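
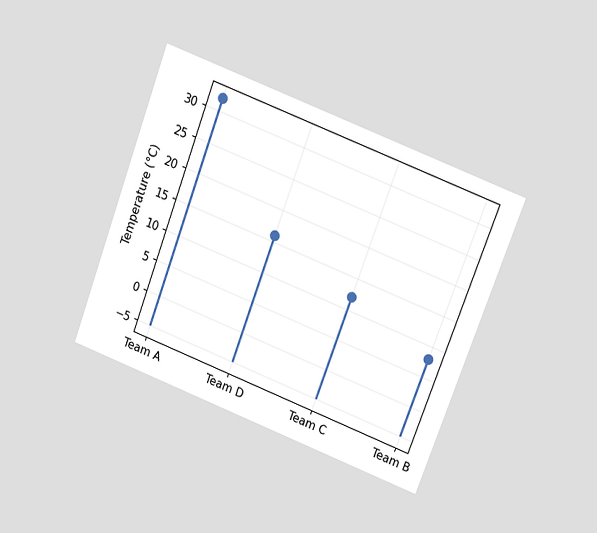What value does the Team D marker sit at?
The chart is tilted about 21° clockwise and viewed slightly from above. The Team D marker sits at 16°C.

16°C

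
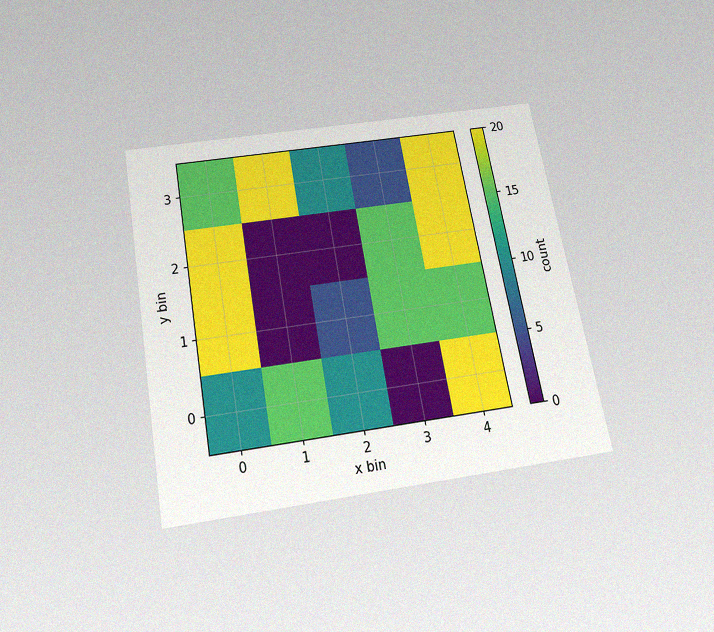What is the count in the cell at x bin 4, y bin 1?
The chart is tilted about 10° counter-clockwise and viewed slightly from below, with some photo noise. Matching the cell (4, 1) against the colorbar gives 15.

15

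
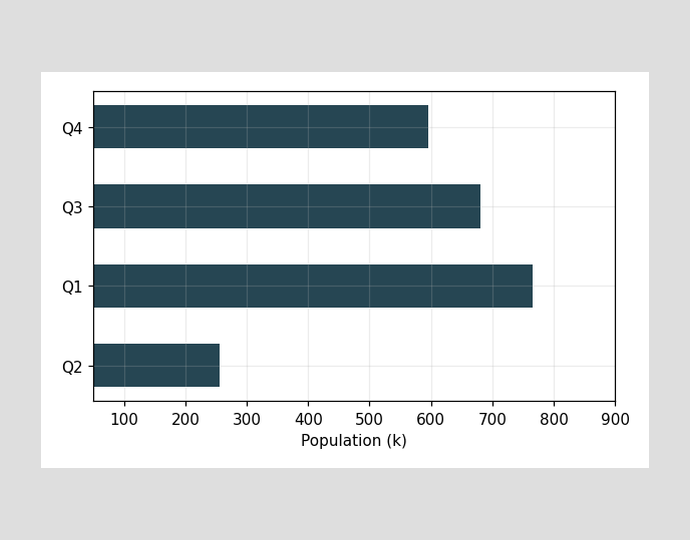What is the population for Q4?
Reading along the chart's x-axis, the Q4 bar reaches 595k.

595k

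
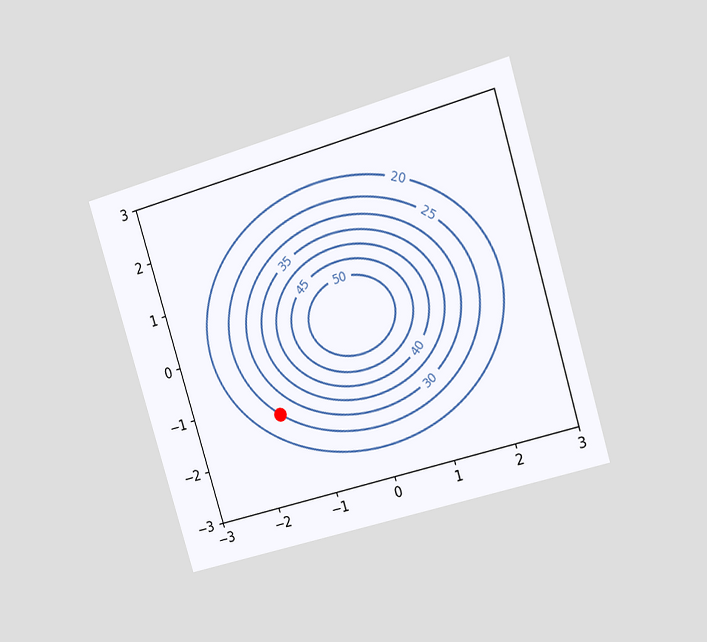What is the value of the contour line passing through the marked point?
25

The chart is tilted about 17° counter-clockwise and viewed slightly from the right. The marked point sits on the contour labelled 25.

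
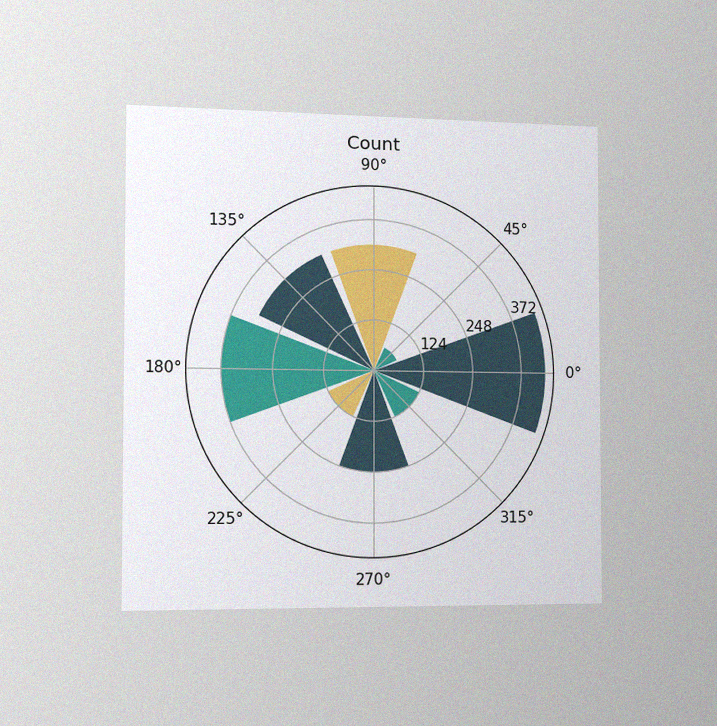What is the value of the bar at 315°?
124

The chart is viewed slightly from the left, with some photo noise. The bar at 315° reaches 124 on the radial axis.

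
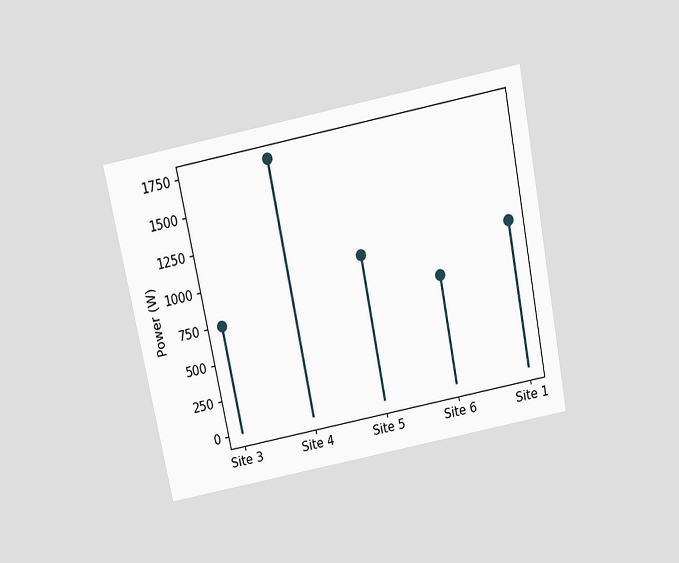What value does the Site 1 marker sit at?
1000W

The chart is tilted about 11° counter-clockwise and viewed slightly from above. The Site 1 marker sits at 1000W.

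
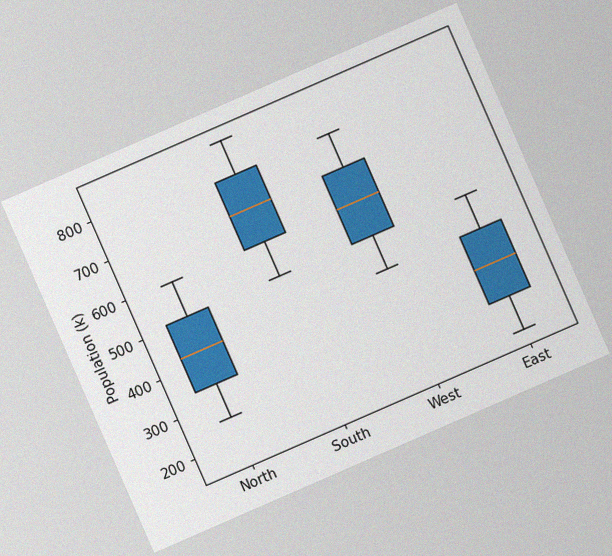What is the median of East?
340k

The chart is tilted about 24° counter-clockwise, with some photo noise. The median line in the East box sits at 340k.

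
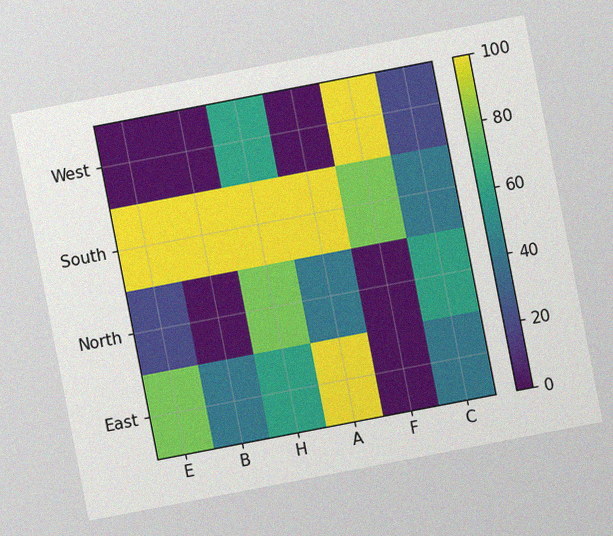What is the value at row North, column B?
The chart is tilted about 11° counter-clockwise, with some photo noise. Matching cell (North, B) against the colorbar gives 0.

0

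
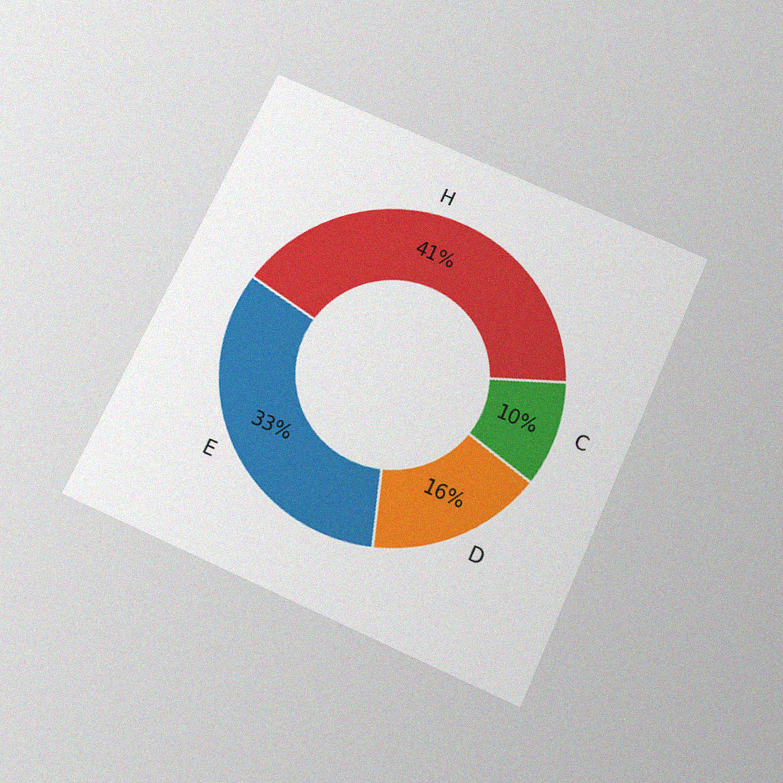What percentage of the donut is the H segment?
41%

The chart is tilted about 24° clockwise and viewed slightly from below, with some photo noise. The H segment takes up 41% of the ring.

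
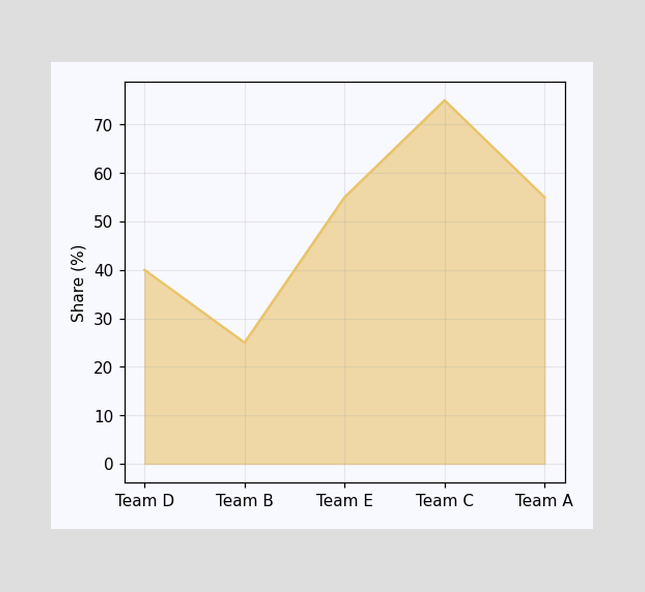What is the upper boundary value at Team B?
25%

At Team B the upper boundary is at 25%.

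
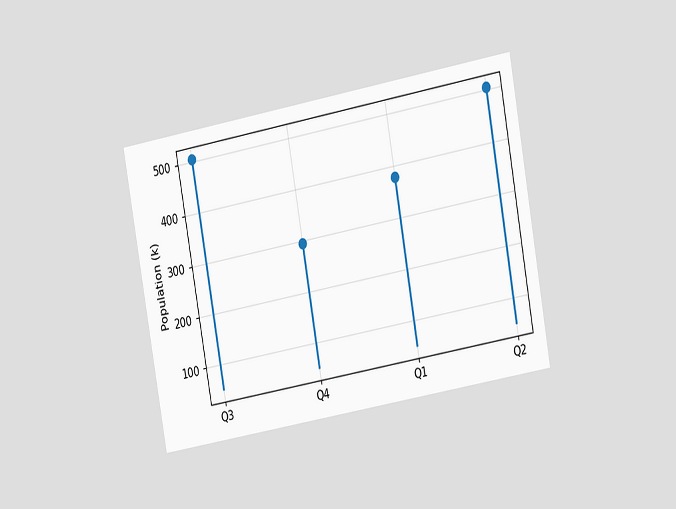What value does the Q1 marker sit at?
The chart is tilted about 10° counter-clockwise and viewed at a slight angle. The Q1 marker sits at 378k.

378k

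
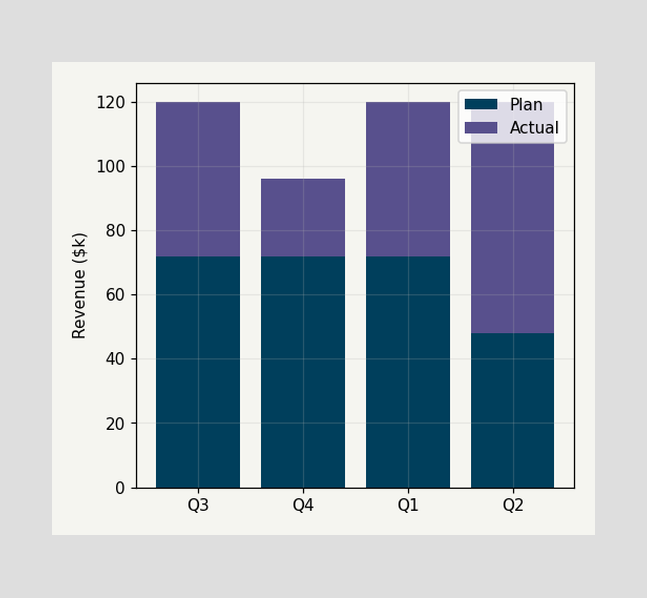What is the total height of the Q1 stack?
The Q1 stack's top reaches $120k on the y-axis.

$120k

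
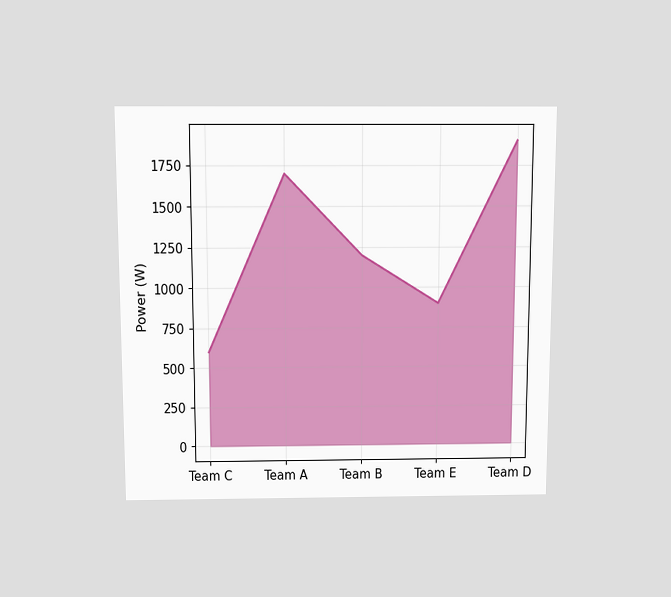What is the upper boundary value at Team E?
The chart is viewed slightly from above. At Team E the upper boundary is at 900W.

900W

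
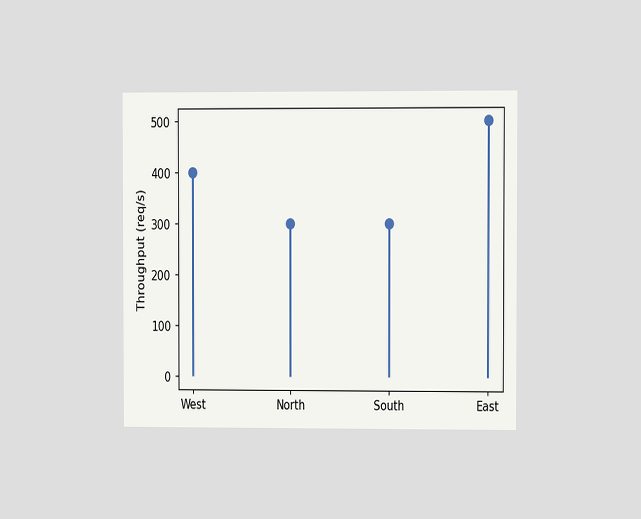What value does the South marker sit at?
300req/s

The chart is viewed at a slight angle. The South marker sits at 300req/s.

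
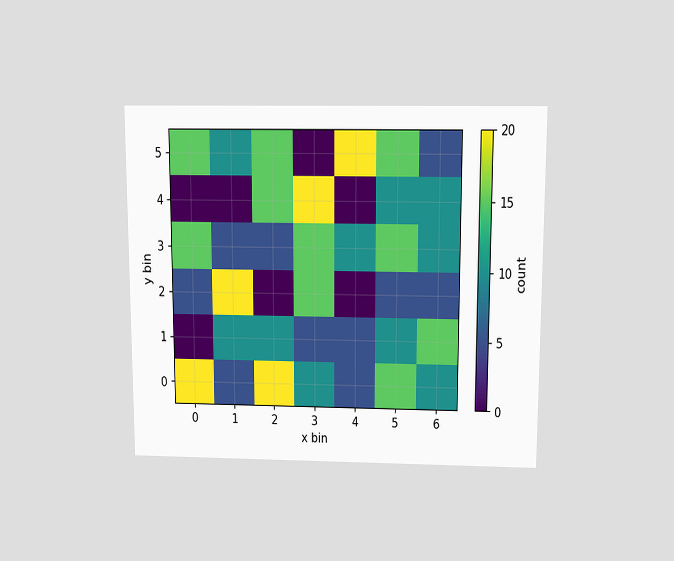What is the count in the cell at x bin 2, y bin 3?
5

The chart is viewed slightly from above. Matching the cell (2, 3) against the colorbar gives 5.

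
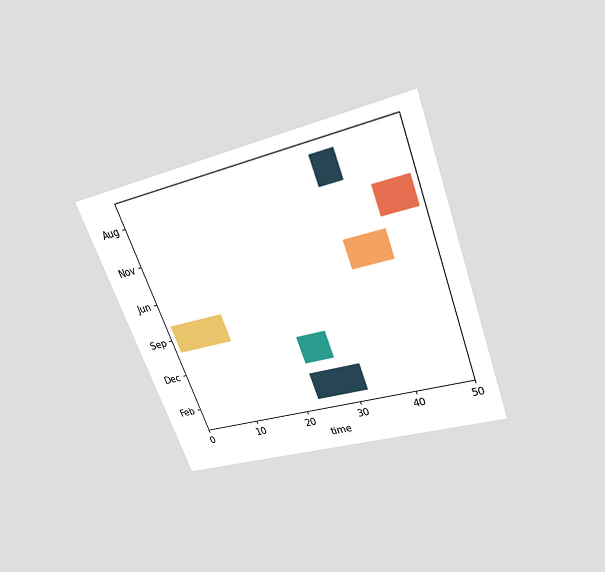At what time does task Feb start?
23

The chart is tilted about 20° counter-clockwise and viewed slightly from above. The Feb bar begins at t=23.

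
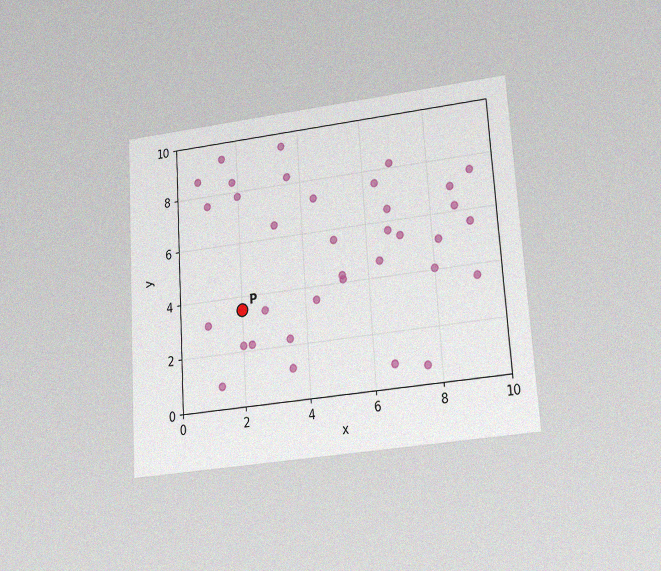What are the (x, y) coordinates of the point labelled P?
The chart is tilted about 4° counter-clockwise and viewed slightly from below, with some photo noise. Following the gridlines from P to each axis, P sits at (2, 3.5).

(2, 3.5)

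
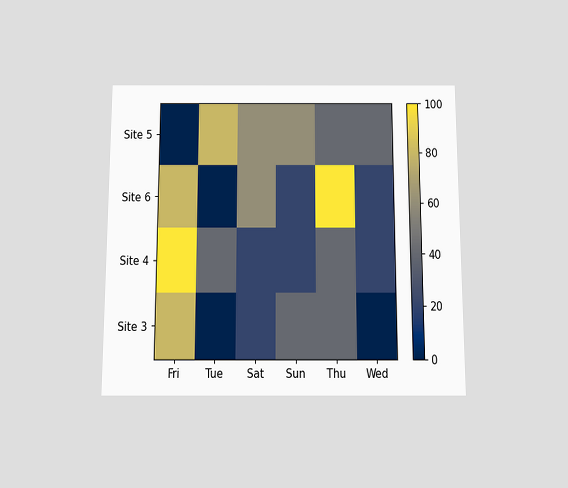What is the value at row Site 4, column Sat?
20

The chart is viewed slightly from below. Matching cell (Site 4, Sat) against the colorbar gives 20.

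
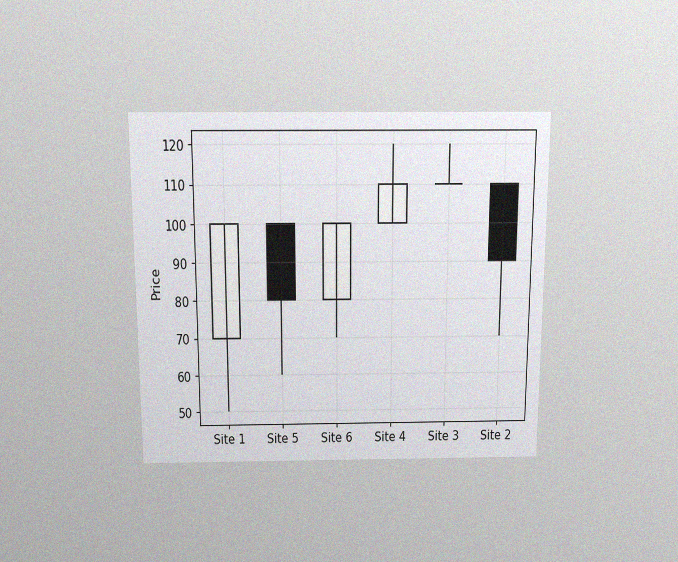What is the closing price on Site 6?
100

The chart is viewed slightly from above, with some photo noise. The Site 6 candle closes at 100.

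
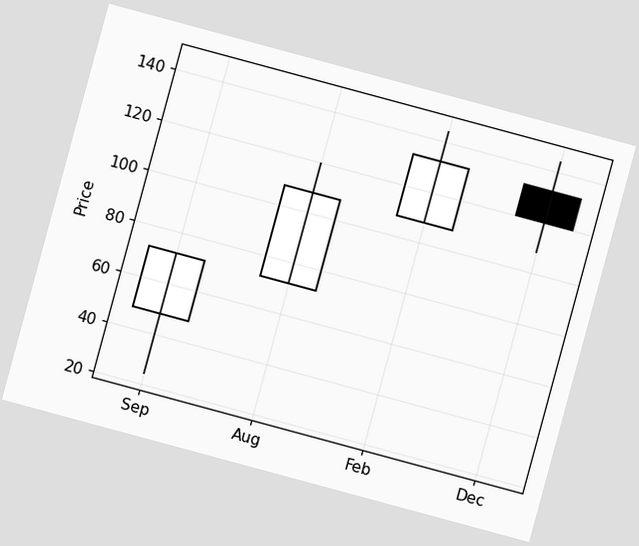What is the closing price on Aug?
The chart is tilted about 15° clockwise. The Aug candle closes at 108.

108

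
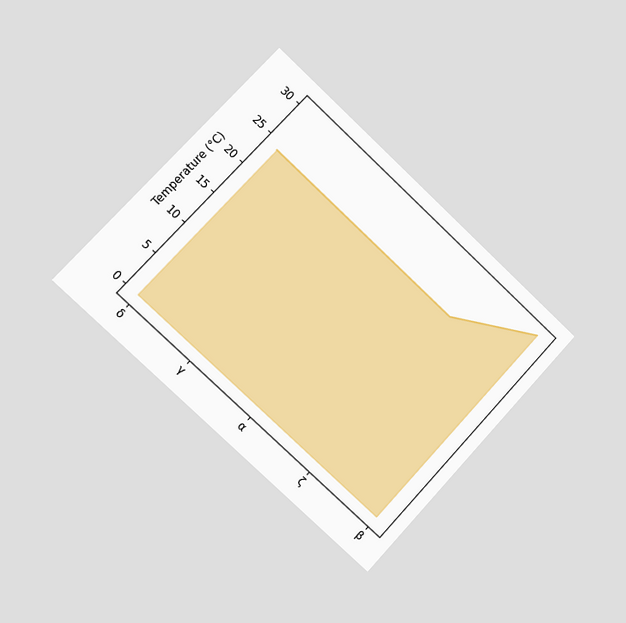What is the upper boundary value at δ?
24°C

The chart is tilted about 43° clockwise and viewed slightly from the left. At δ the upper boundary is at 24°C.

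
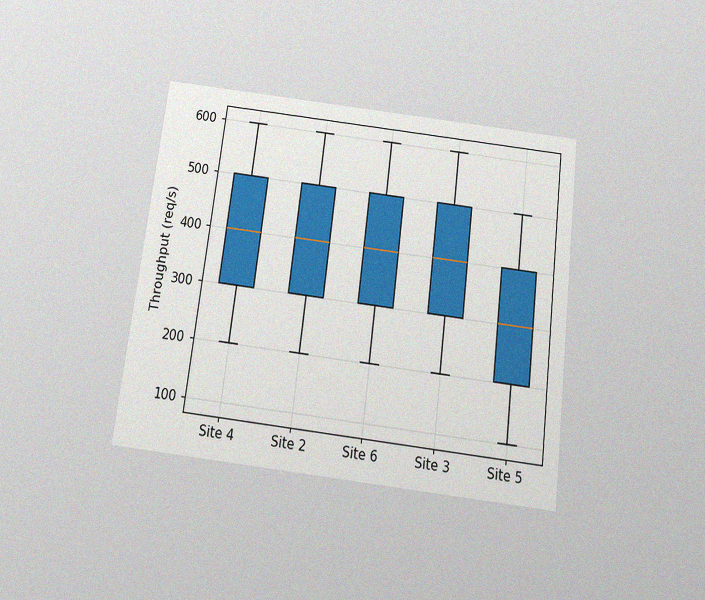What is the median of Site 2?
400req/s

The chart is tilted about 7° clockwise and viewed slightly from below, with some photo noise. The median line in the Site 2 box sits at 400req/s.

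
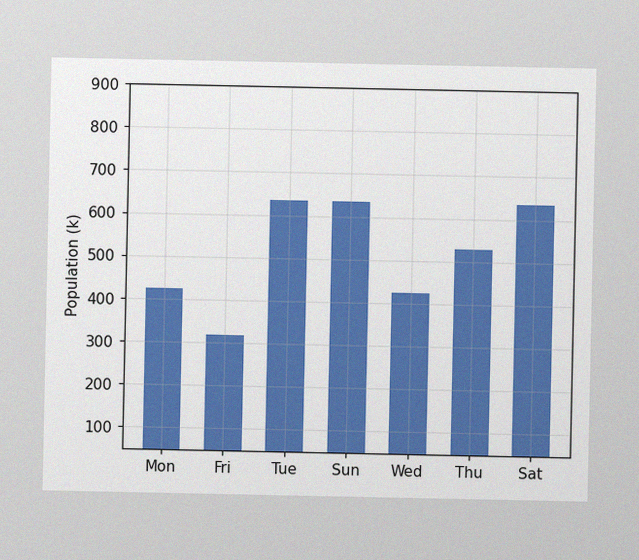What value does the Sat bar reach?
636k

The image has some photo noise and uneven lighting. Reading along the chart's y-axis, the Sat bar reaches 636k.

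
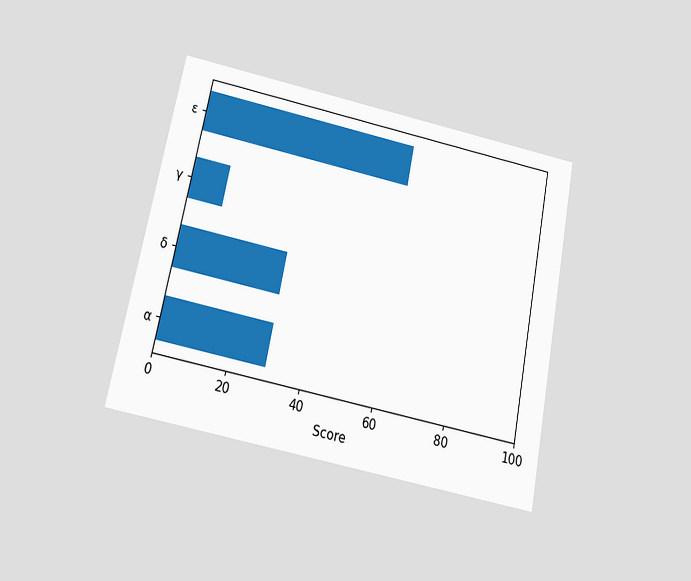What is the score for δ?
30

The chart is tilted about 11° clockwise and viewed slightly from below. Reading along the chart's x-axis, the δ bar reaches 30.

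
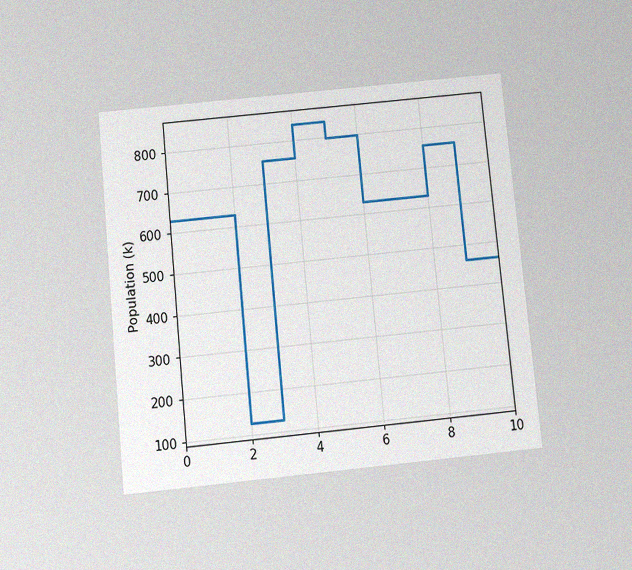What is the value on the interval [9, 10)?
The chart is tilted about 6° counter-clockwise and viewed slightly from below, with some photo noise. On [9, 10) the step sits at 462k.

462k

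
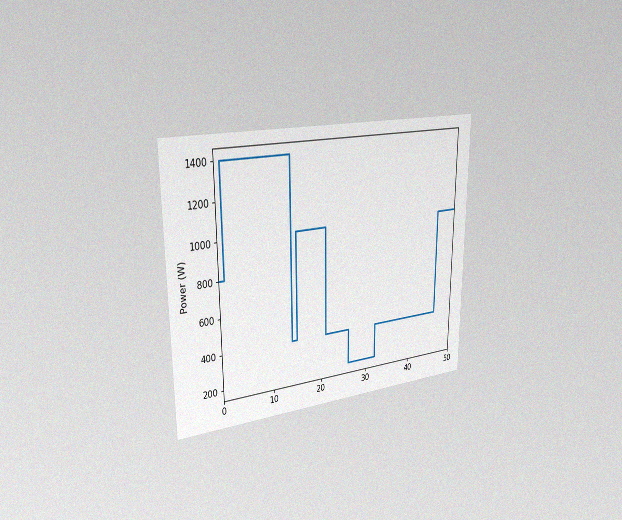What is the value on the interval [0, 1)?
The chart is viewed slightly from the left, with some photo noise. On [0, 1) the step sits at 800W.

800W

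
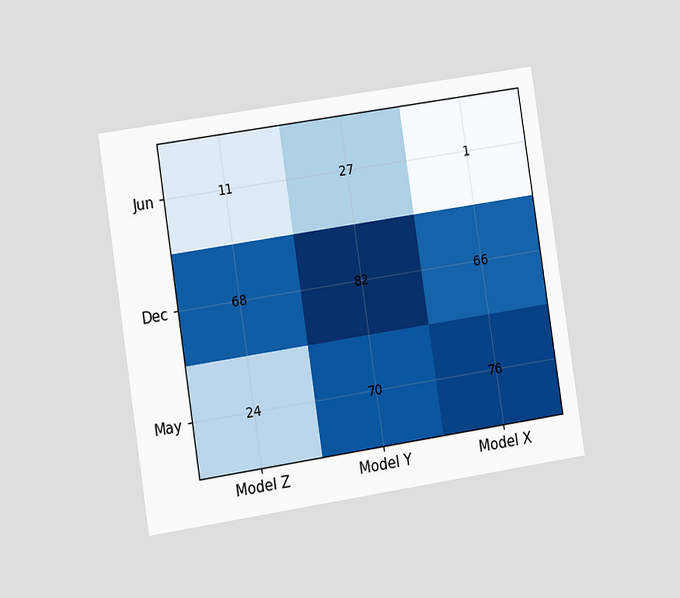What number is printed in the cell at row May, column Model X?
76

The chart is tilted about 9° counter-clockwise and viewed at a slight angle. The (May, Model X) cell reads 76.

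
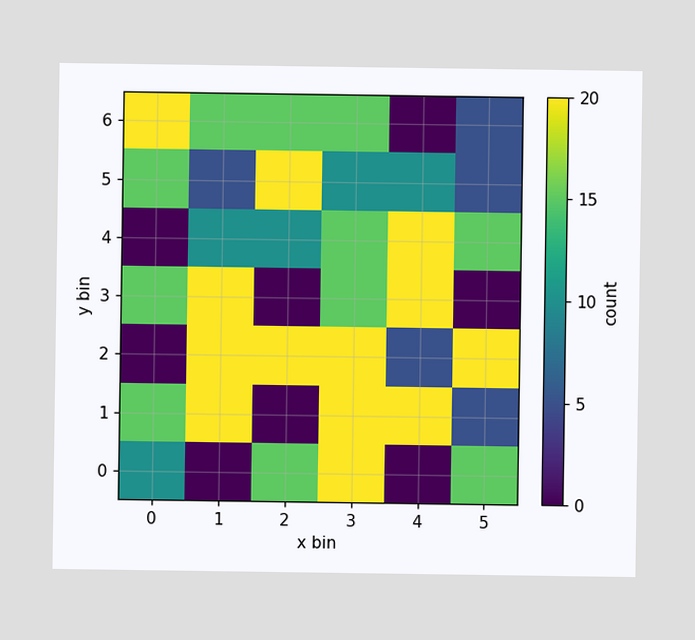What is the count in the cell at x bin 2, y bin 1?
Matching the cell (2, 1) against the colorbar gives 0.

0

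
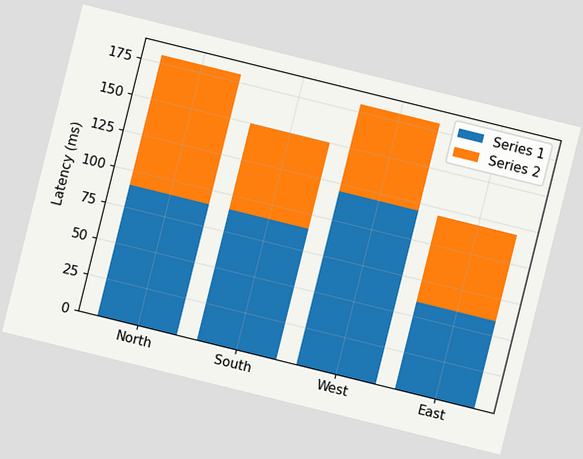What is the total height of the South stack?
The chart is tilted about 14° clockwise. The South stack's top reaches 150ms on the y-axis.

150ms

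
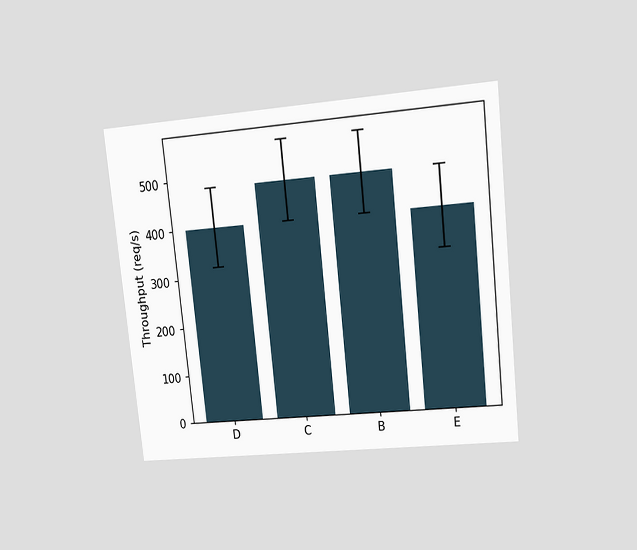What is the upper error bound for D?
The chart is tilted about 6° counter-clockwise and viewed at a slight angle. The D bar's upper whisker reaches 480req/s.

480req/s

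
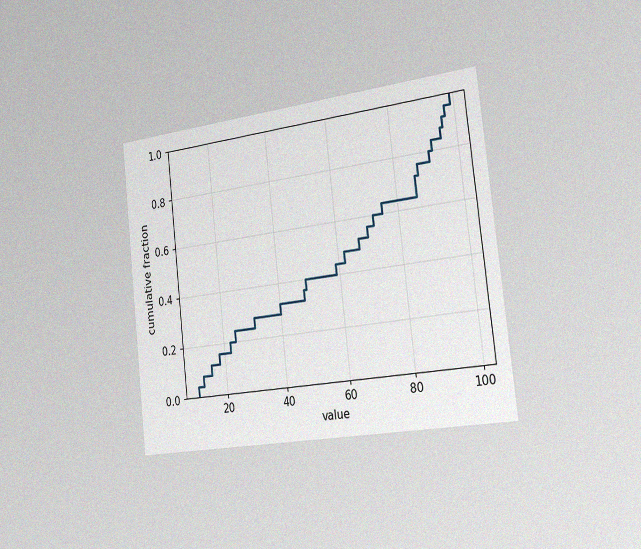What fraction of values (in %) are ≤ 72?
60%

The chart is tilted about 6° counter-clockwise and viewed slightly from the right, with some photo noise. At x=72 the ECDF step is at 60%.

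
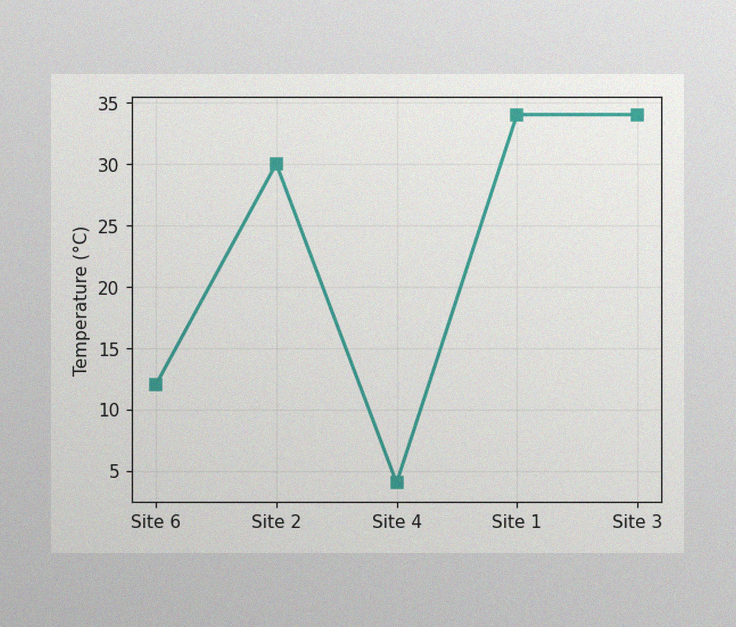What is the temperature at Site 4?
The image has some photo noise and uneven lighting. At Site 4, the line is at 4°C.

4°C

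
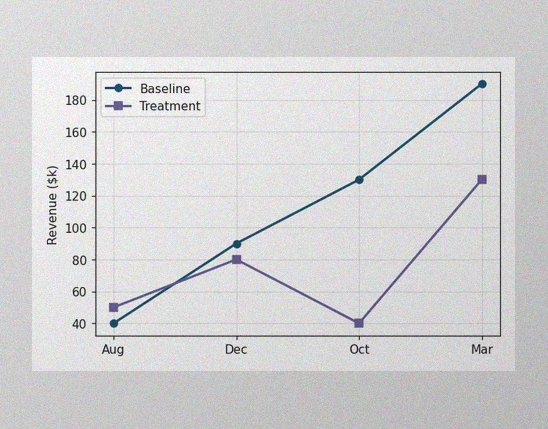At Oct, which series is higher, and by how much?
The image has some photo noise and uneven lighting. At Oct, Baseline sits above the other line by $90k.

Baseline, by $90k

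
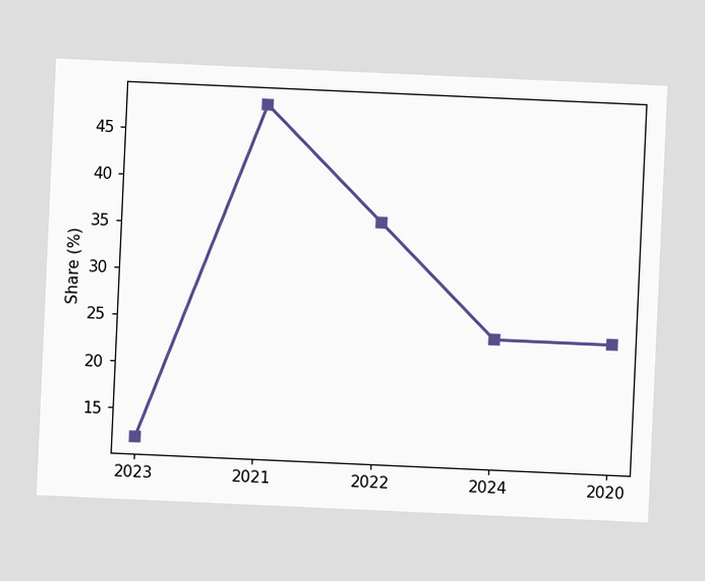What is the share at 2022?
The chart is tilted about 3° clockwise. At 2022, the line is at 36%.

36%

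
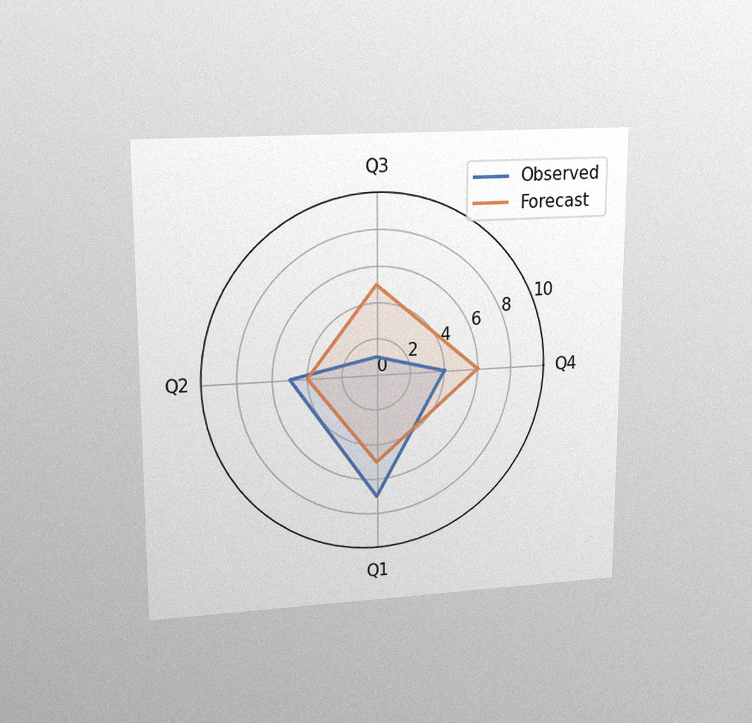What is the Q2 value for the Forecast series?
The chart is viewed at a slight angle, with some photo noise. On the Q2 axis, Forecast reaches 4.

4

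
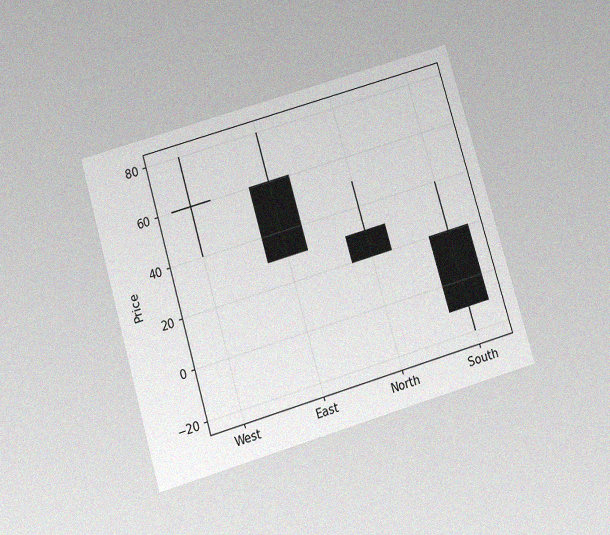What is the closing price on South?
-10

The chart is tilted about 16° counter-clockwise and viewed slightly from below, with some photo noise. The South candle closes at -10.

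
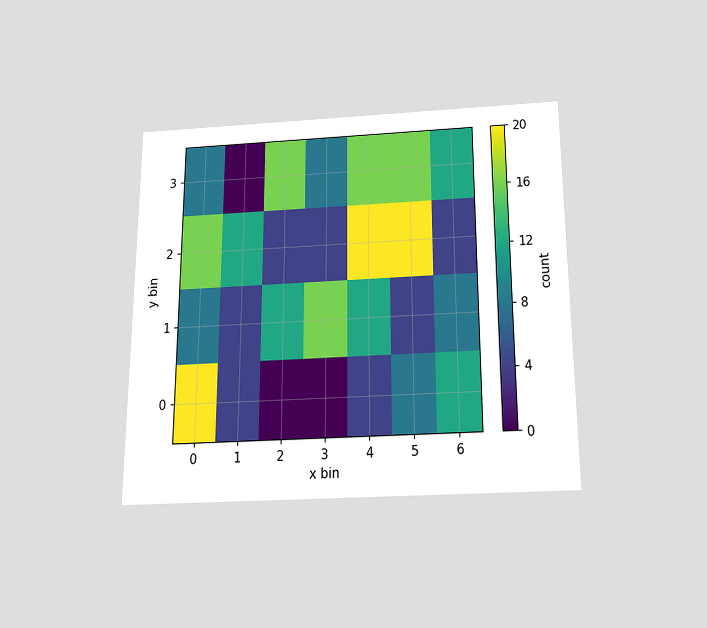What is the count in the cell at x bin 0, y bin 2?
16

The chart is viewed slightly from below. Matching the cell (0, 2) against the colorbar gives 16.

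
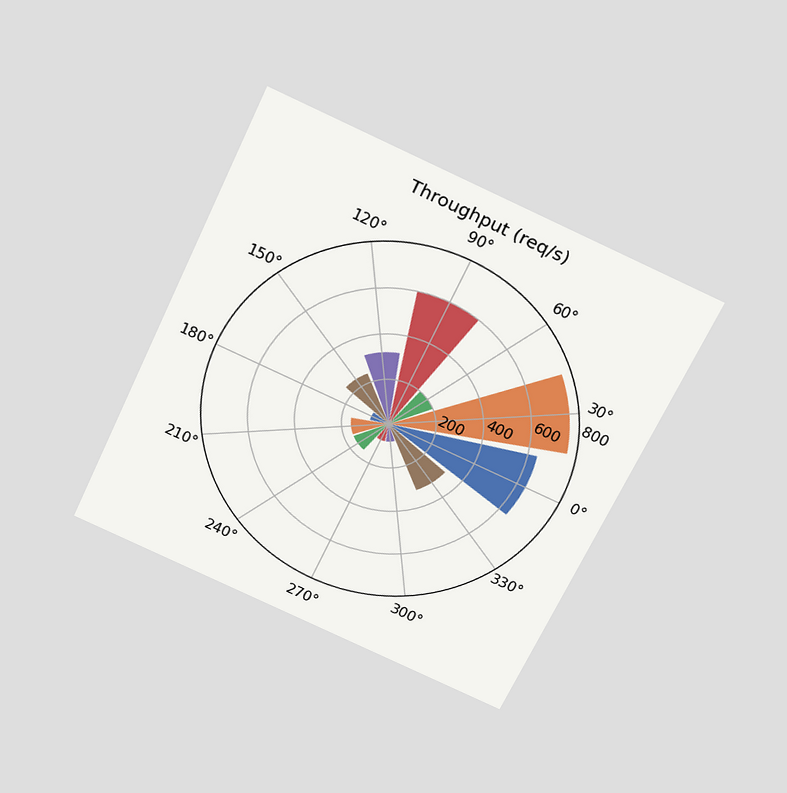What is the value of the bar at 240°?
160req/s

The chart is tilted about 25° clockwise and viewed slightly from above. The bar at 240° reaches 160req/s on the radial axis.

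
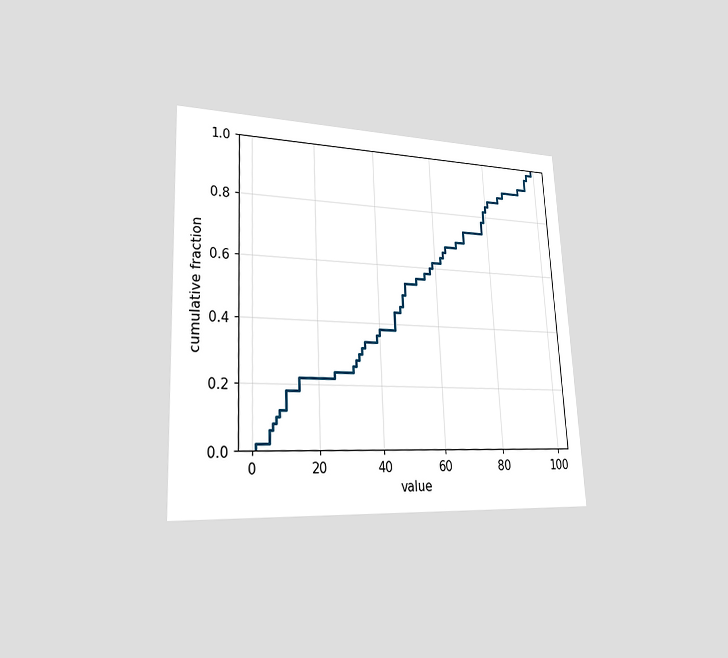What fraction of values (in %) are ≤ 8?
The chart is tilted about 3° counter-clockwise and viewed slightly from the left. At x=8 the ECDF step is at 12%.

12%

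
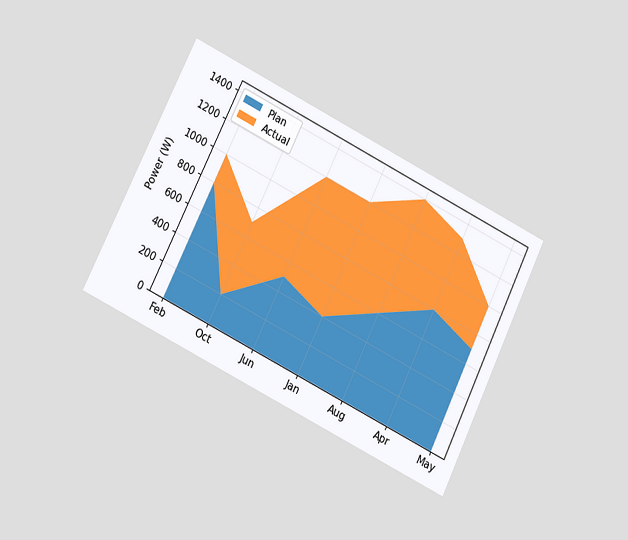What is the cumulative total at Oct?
700W

The chart is tilted about 26° clockwise and viewed at a slight angle. The stacked total at Oct reaches 700W.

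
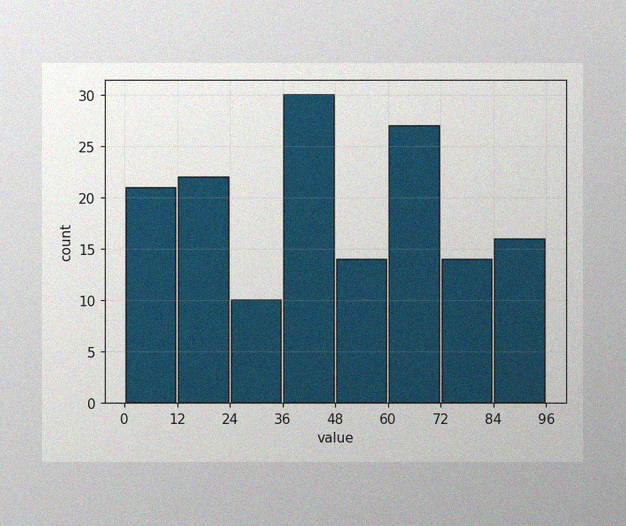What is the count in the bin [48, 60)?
The image has some photo noise and uneven lighting. The [48, 60) bin has height 14.

14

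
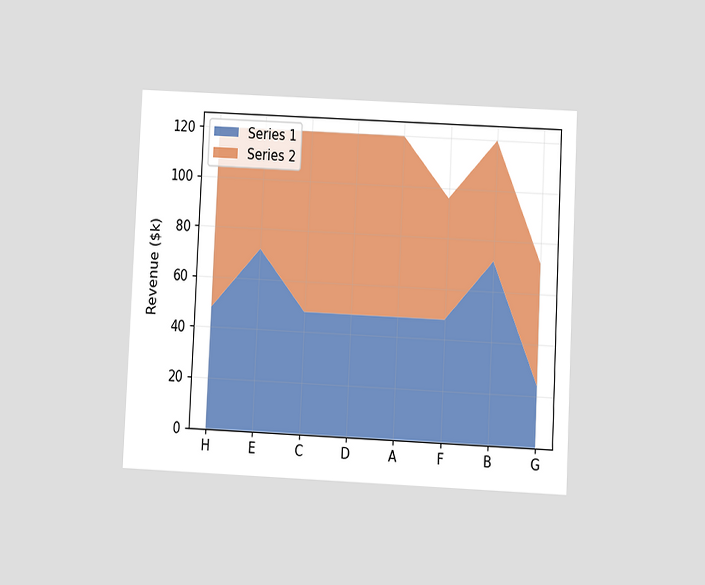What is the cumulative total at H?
The chart is tilted about 3° clockwise and viewed slightly from below. The stacked total at H reaches $120k.

$120k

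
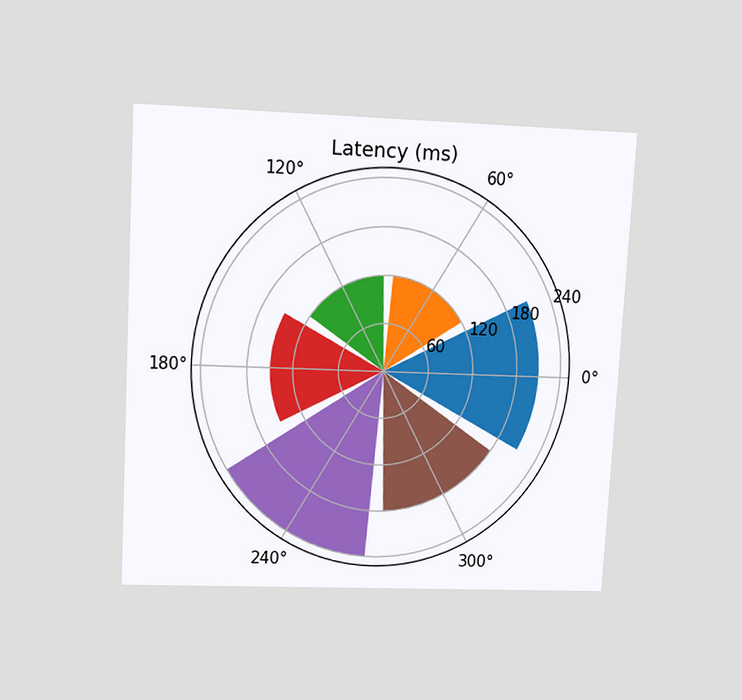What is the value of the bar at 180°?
150ms

The chart is tilted about 3° clockwise and viewed at a slight angle. The bar at 180° reaches 150ms on the radial axis.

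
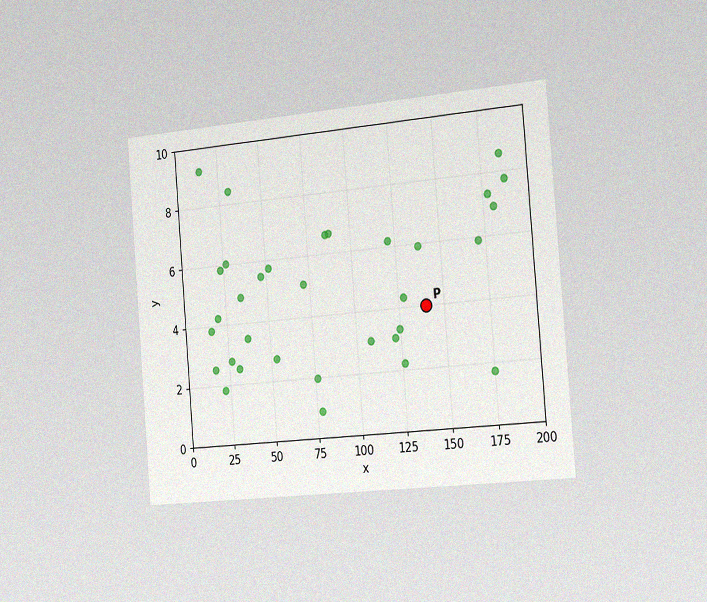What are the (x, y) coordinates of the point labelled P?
(140, 4)

The chart is tilted about 5° counter-clockwise and viewed slightly from the right, with some photo noise. Following the gridlines from P to each axis, P sits at (140, 4).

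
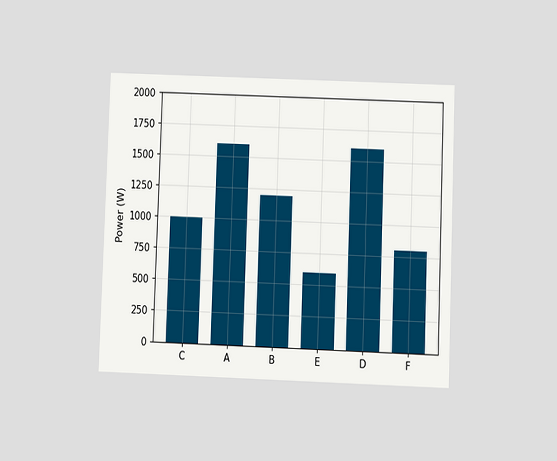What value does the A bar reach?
The chart is tilted about 2° clockwise and viewed at a slight angle. Reading along the chart's y-axis, the A bar reaches 1600W.

1600W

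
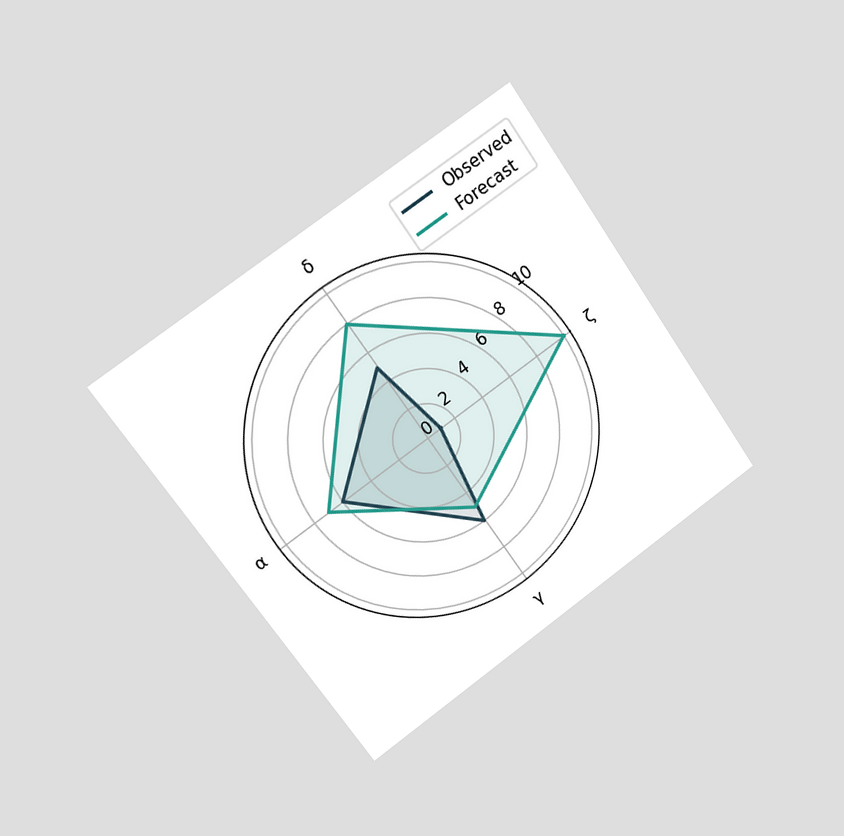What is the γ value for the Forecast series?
The chart is tilted about 35° counter-clockwise and viewed slightly from the left. On the γ axis, Forecast reaches 5.

5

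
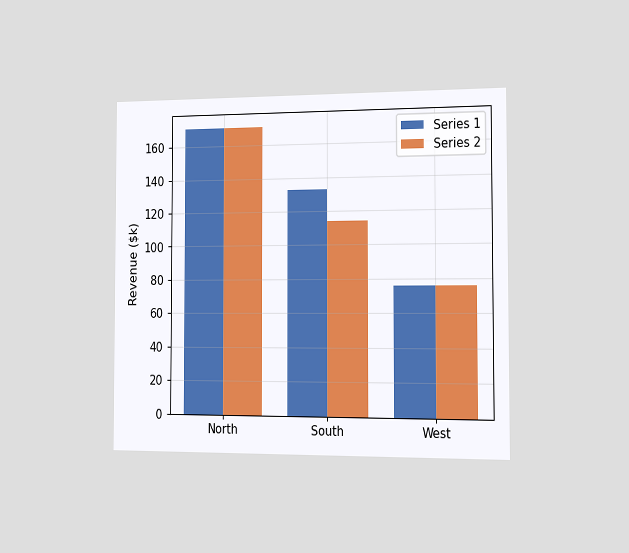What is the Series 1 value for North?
The chart is viewed slightly from the right. The Series 1 bar at North reaches $171k on the y-axis.

$171k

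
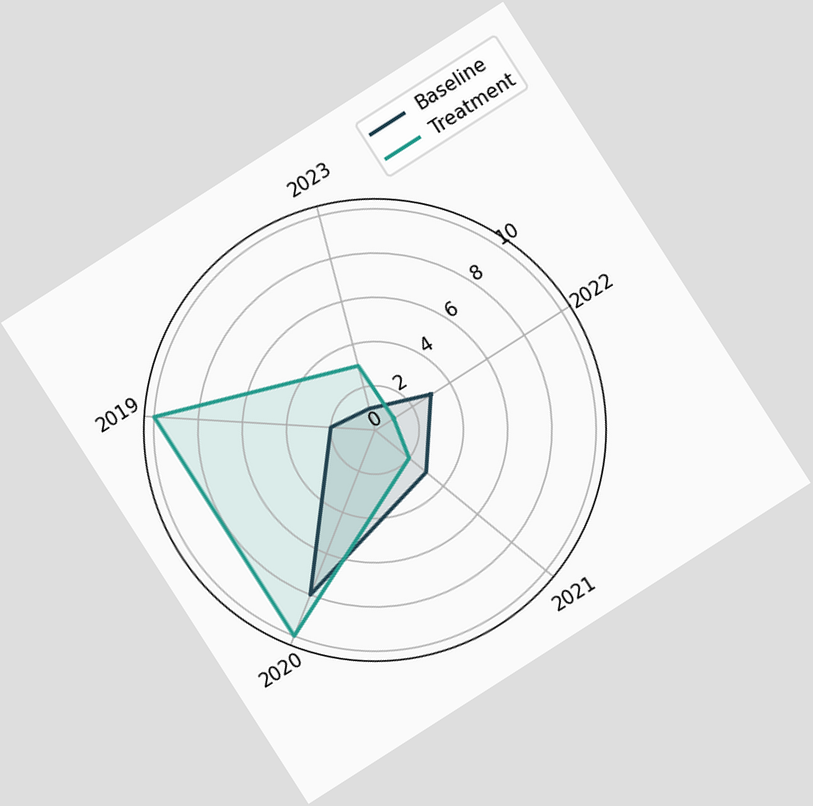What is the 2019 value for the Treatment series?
10

The chart is tilted about 33° counter-clockwise. On the 2019 axis, Treatment reaches 10.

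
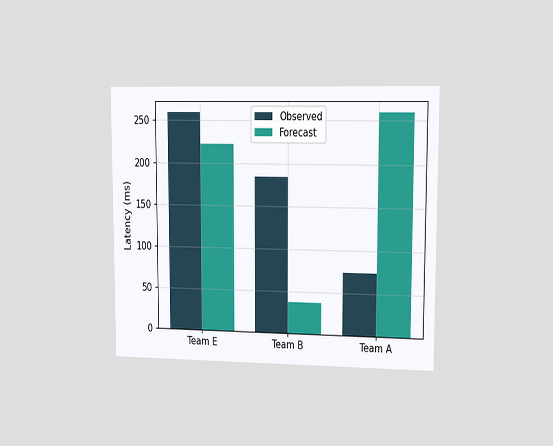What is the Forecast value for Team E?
222ms

The chart is viewed slightly from the right. The Forecast bar at Team E reaches 222ms on the y-axis.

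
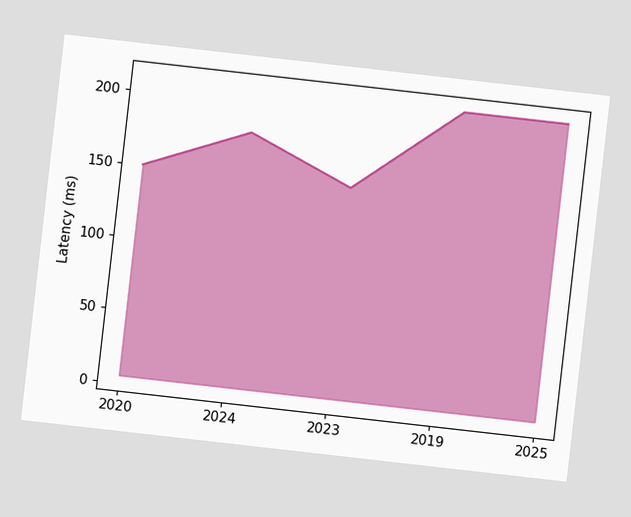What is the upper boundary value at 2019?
210ms

The chart is tilted about 6° clockwise. At 2019 the upper boundary is at 210ms.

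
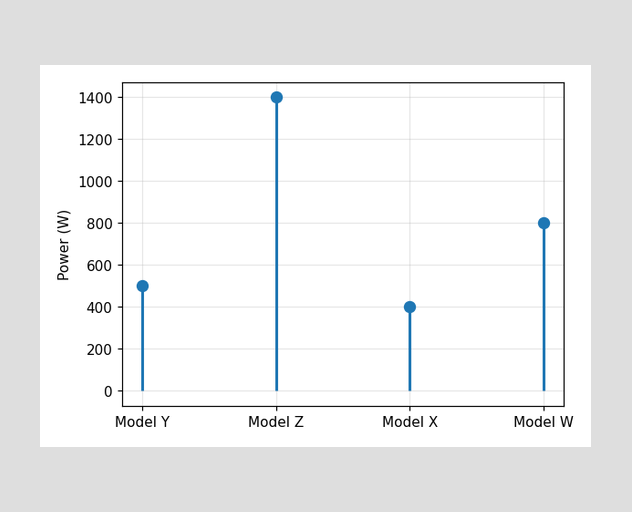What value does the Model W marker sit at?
The Model W marker sits at 800W.

800W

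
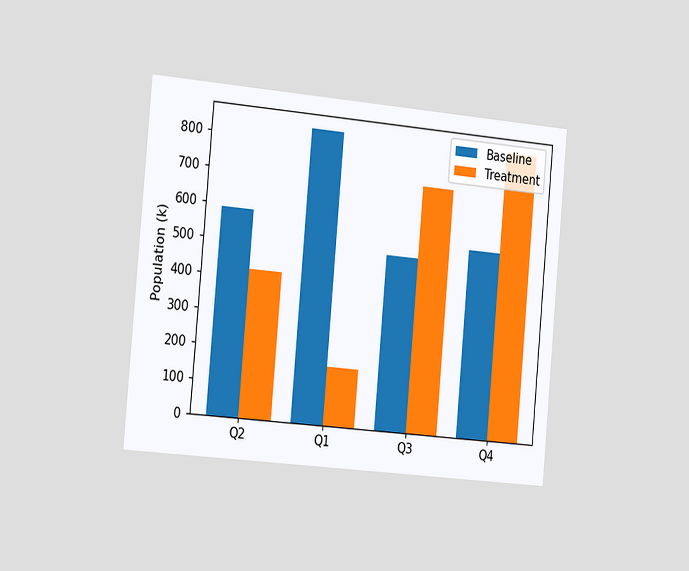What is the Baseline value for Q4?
The chart is tilted about 5° clockwise and viewed slightly from the left. The Baseline bar at Q4 reaches 546k on the y-axis.

546k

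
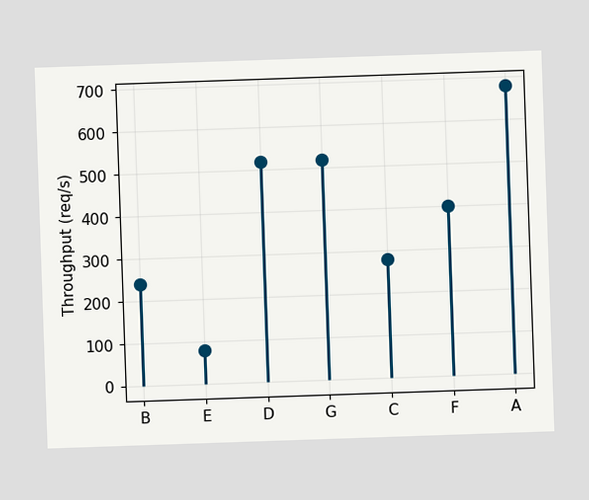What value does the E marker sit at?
The E marker sits at 80req/s.

80req/s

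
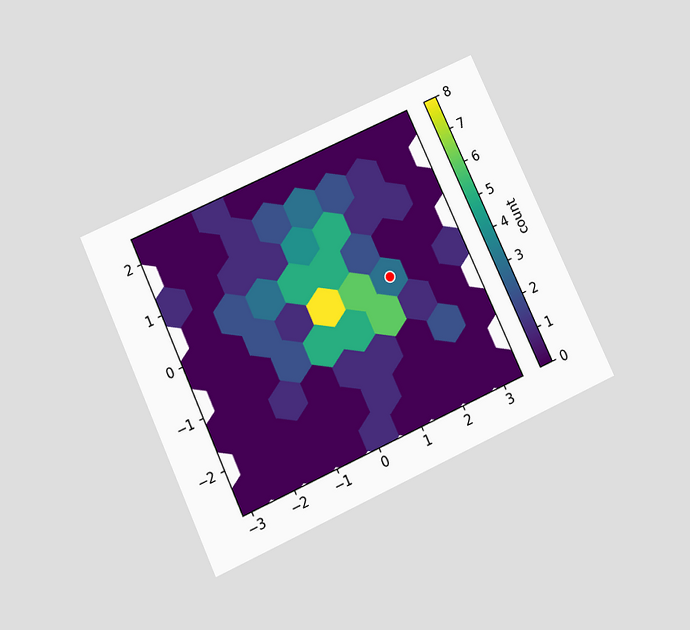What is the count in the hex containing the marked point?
3

The chart is tilted about 25° counter-clockwise and viewed slightly from below. The marked hex reads 3 on the colorbar.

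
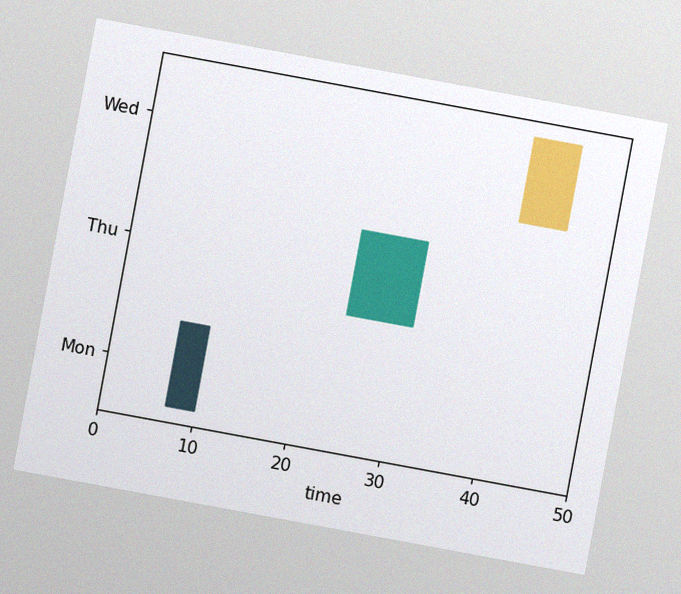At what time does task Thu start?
24

The chart is tilted about 10° clockwise, with some photo noise. The Thu bar begins at t=24.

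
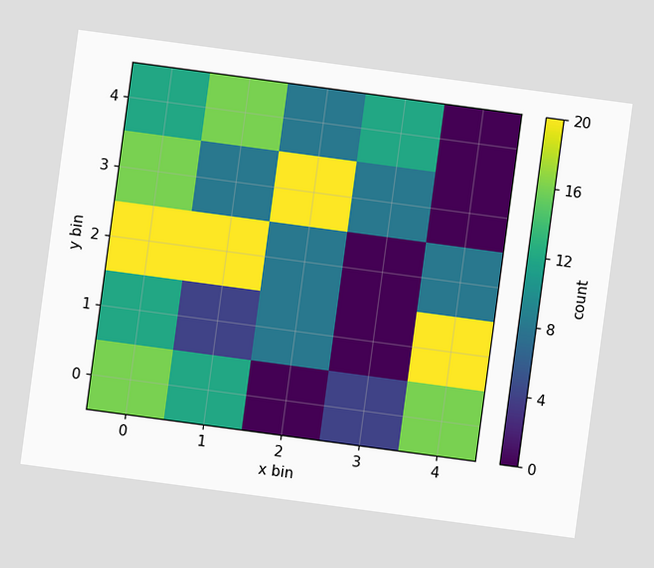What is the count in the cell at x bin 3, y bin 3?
8

The chart is tilted about 8° clockwise. Matching the cell (3, 3) against the colorbar gives 8.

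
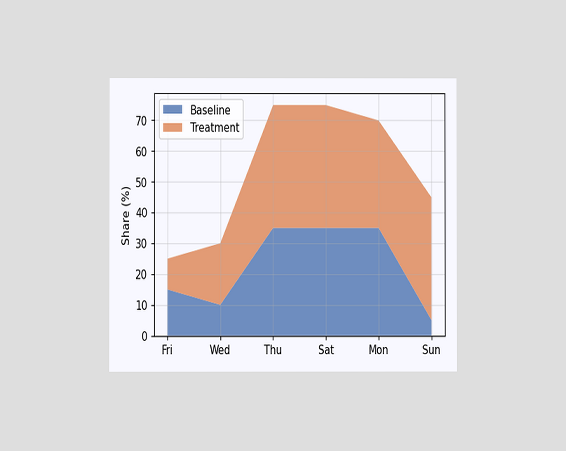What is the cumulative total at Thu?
75%

The chart is viewed at a slight angle. The stacked total at Thu reaches 75%.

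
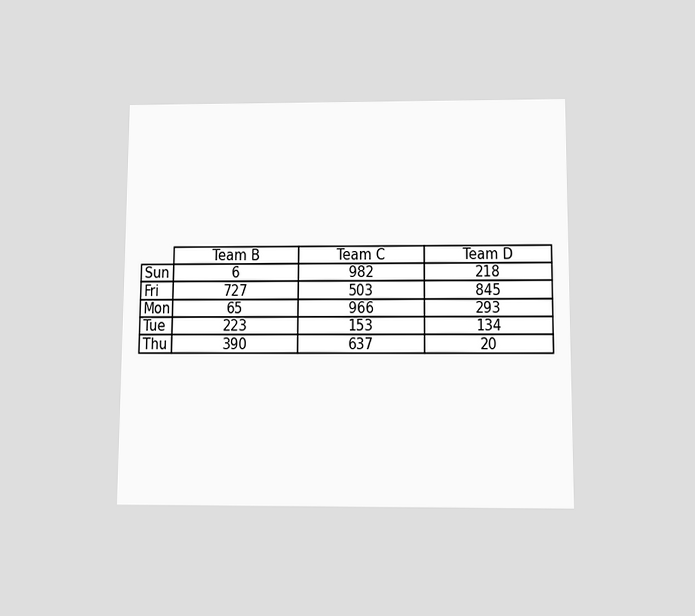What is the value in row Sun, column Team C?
The chart is viewed slightly from below. The (Sun, Team C) cell reads 982.

982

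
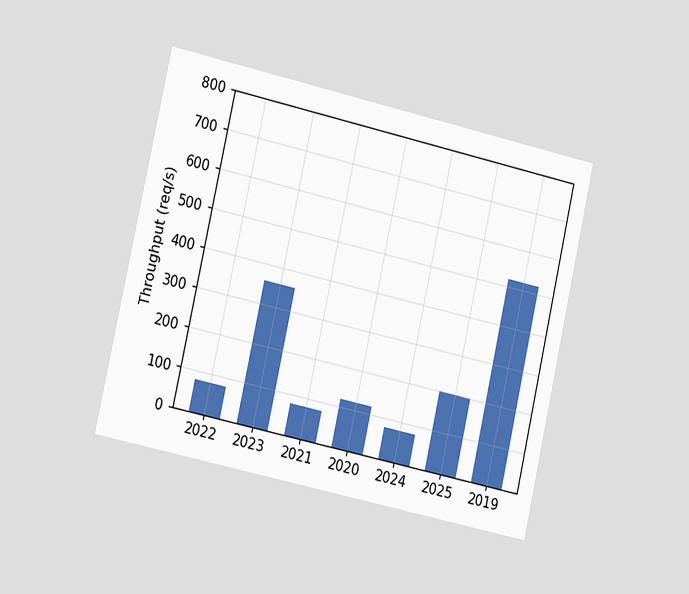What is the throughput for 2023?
360req/s

The chart is tilted about 13° clockwise and viewed slightly from the left. Reading along the chart's y-axis, the 2023 bar reaches 360req/s.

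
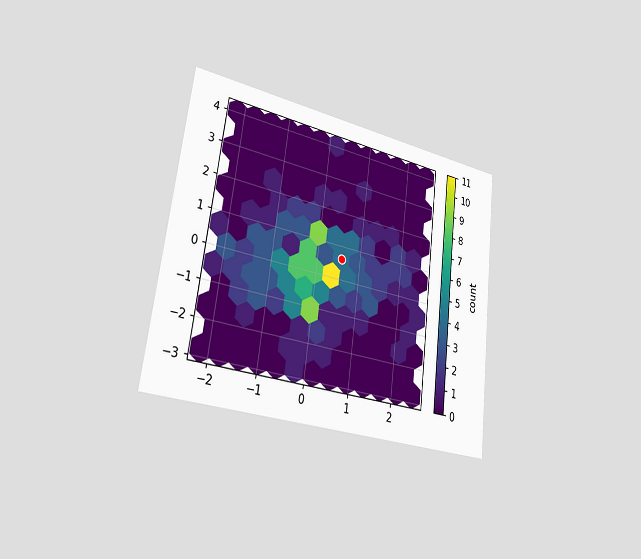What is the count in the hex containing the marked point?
The chart is tilted about 7° clockwise and viewed slightly from the left. The marked hex reads 4 on the colorbar.

4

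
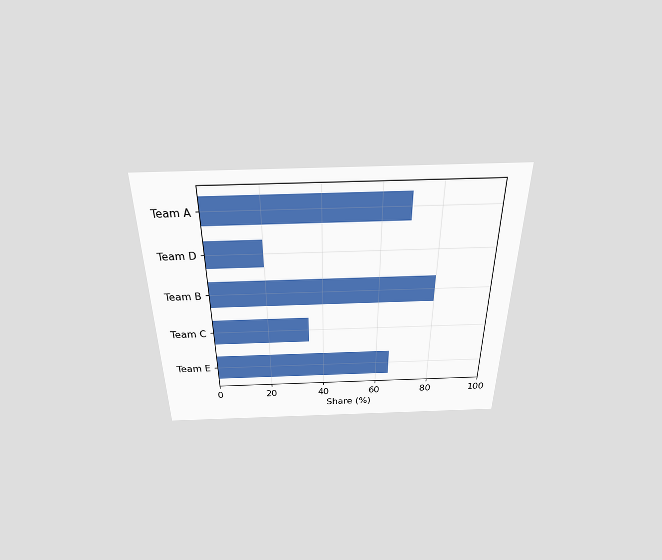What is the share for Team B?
The chart is viewed slightly from above. Reading along the chart's x-axis, the Team B bar reaches 80%.

80%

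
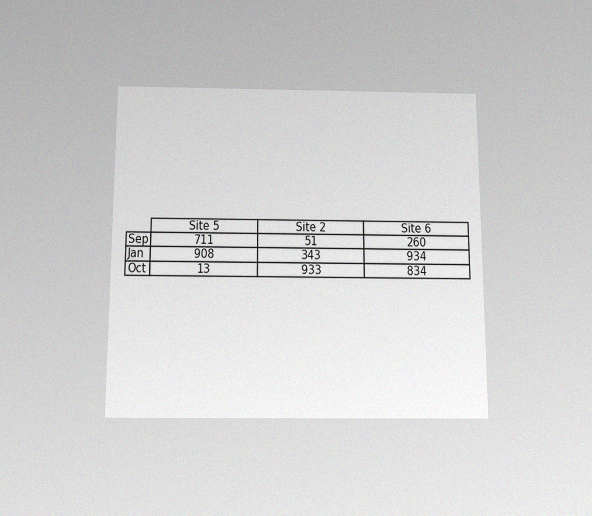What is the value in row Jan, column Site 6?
934

The chart is viewed slightly from below, with some photo noise. The (Jan, Site 6) cell reads 934.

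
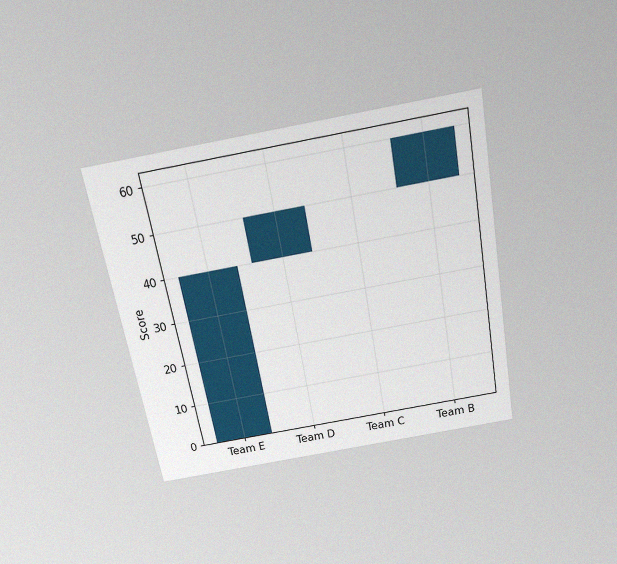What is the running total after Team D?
50

The chart is tilted about 10° counter-clockwise and viewed slightly from above, with some photo noise. After Team D the running total reaches 50.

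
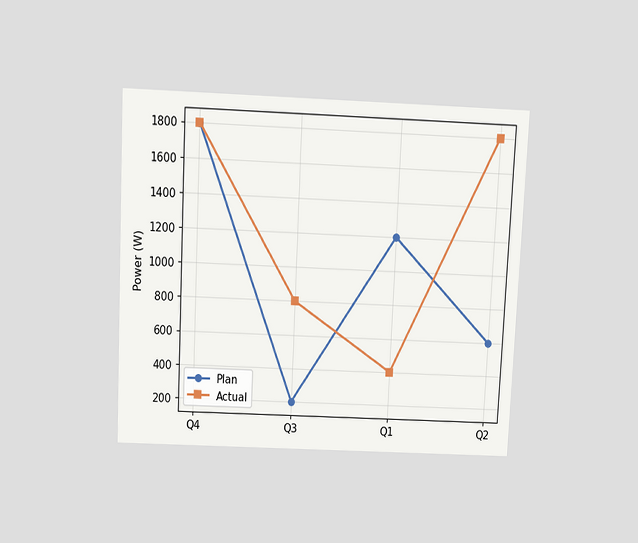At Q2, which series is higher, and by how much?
The chart is tilted about 3° clockwise and viewed slightly from above. At Q2, Actual sits above the other line by 1200W.

Actual, by 1200W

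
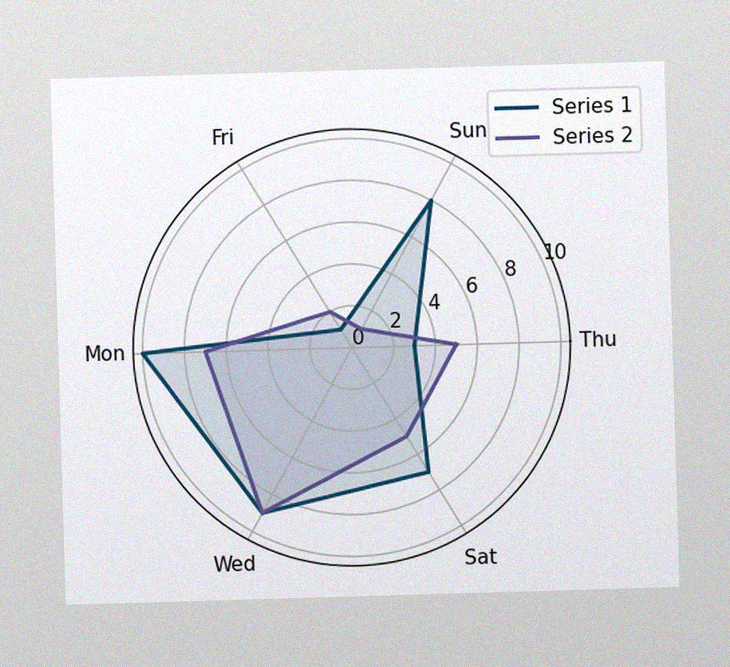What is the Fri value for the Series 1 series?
The image has some photo noise and uneven lighting. On the Fri axis, Series 1 reaches 1.

1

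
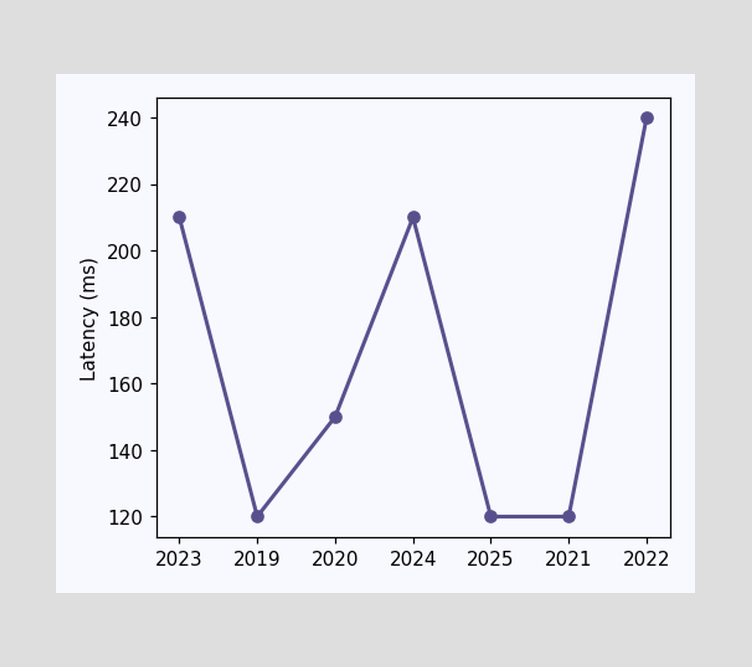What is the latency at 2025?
120ms

At 2025, the line is at 120ms.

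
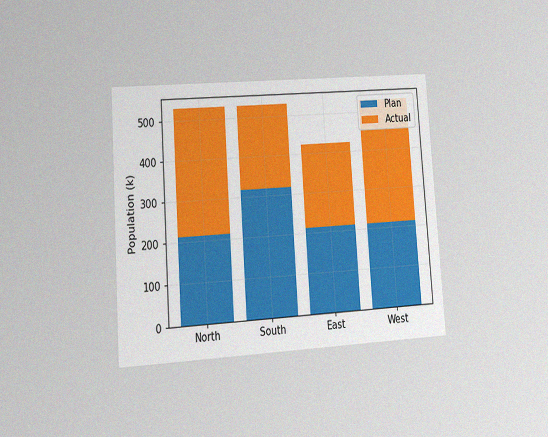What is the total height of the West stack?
530k

The chart is tilted about 4° counter-clockwise and viewed at a slight angle, with some photo noise. The West stack's top reaches 530k on the y-axis.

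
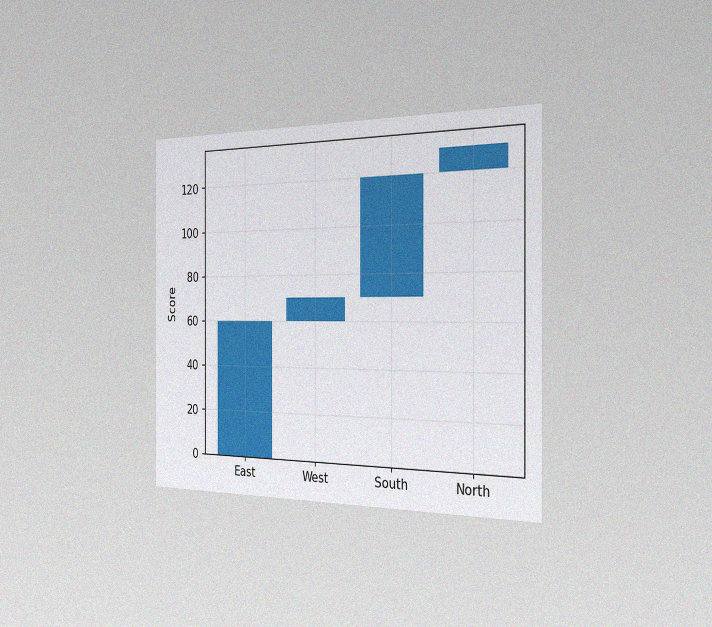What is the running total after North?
The chart is viewed slightly from the right, with some photo noise. After North the running total reaches 130.

130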